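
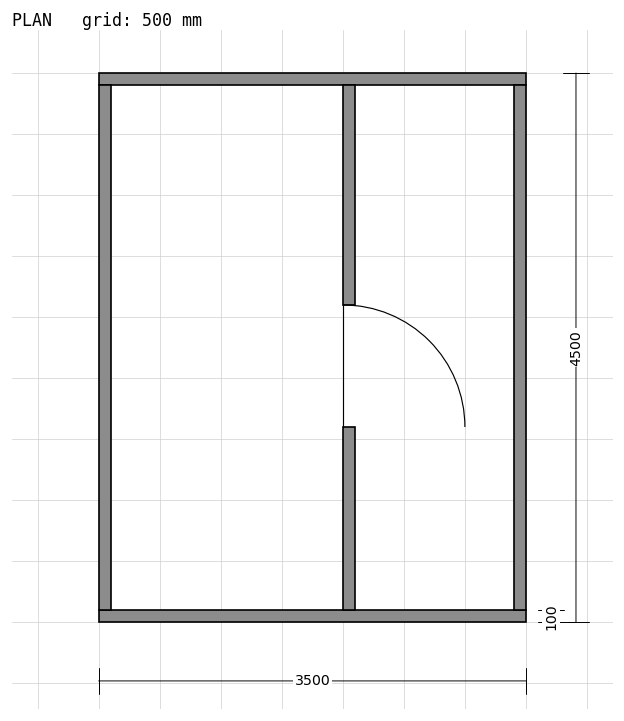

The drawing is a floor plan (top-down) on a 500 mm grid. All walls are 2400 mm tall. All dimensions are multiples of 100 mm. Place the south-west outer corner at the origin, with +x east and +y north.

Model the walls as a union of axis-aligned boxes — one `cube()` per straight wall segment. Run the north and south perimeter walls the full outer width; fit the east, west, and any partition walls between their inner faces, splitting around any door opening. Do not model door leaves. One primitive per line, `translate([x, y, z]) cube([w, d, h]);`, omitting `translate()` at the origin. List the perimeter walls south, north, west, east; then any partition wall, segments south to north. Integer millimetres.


cube([3500, 100, 2400]);
translate([0, 4400, 0]) cube([3500, 100, 2400]);
translate([0, 100, 0]) cube([100, 4300, 2400]);
translate([3400, 100, 0]) cube([100, 4300, 2400]);
translate([2000, 100, 0]) cube([100, 1500, 2400]);
translate([2000, 2600, 0]) cube([100, 1800, 2400]);


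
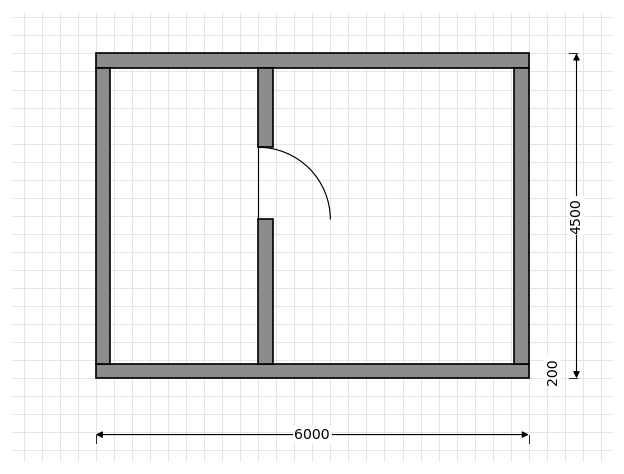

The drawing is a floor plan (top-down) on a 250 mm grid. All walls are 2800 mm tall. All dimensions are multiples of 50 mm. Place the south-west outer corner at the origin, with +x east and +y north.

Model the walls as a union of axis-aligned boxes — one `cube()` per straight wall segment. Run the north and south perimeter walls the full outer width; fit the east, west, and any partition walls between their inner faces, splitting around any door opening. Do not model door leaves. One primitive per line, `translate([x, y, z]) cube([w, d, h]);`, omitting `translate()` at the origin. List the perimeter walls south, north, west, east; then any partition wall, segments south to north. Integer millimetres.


cube([6000, 200, 2800]);
translate([0, 4300, 0]) cube([6000, 200, 2800]);
translate([0, 200, 0]) cube([200, 4100, 2800]);
translate([5800, 200, 0]) cube([200, 4100, 2800]);
translate([2250, 200, 0]) cube([200, 2000, 2800]);
translate([2250, 3200, 0]) cube([200, 1100, 2800]);


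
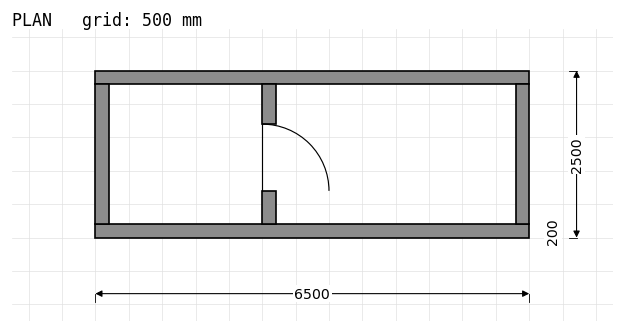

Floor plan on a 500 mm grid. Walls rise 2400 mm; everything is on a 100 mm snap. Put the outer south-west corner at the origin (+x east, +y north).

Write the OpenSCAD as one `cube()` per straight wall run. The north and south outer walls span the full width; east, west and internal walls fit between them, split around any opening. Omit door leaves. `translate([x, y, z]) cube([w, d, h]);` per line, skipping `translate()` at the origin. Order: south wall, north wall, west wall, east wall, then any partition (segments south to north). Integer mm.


cube([6500, 200, 2400]);
translate([0, 2300, 0]) cube([6500, 200, 2400]);
translate([0, 200, 0]) cube([200, 2100, 2400]);
translate([6300, 200, 0]) cube([200, 2100, 2400]);
translate([2500, 200, 0]) cube([200, 500, 2400]);
translate([2500, 1700, 0]) cube([200, 600, 2400]);


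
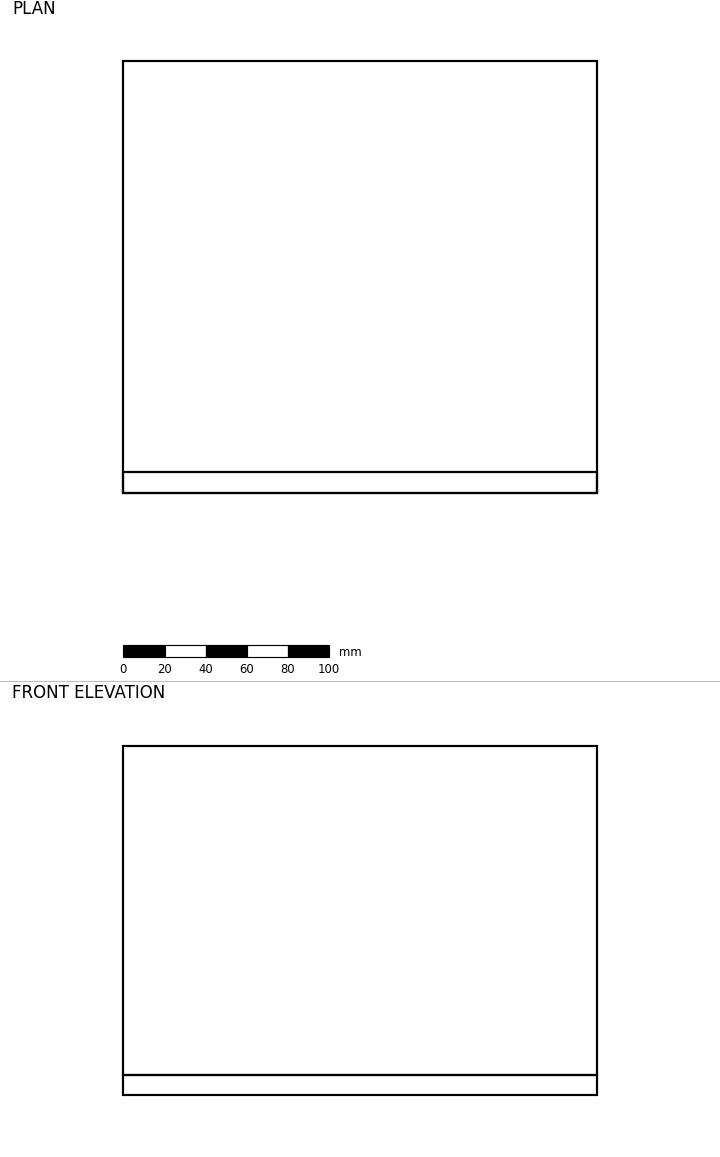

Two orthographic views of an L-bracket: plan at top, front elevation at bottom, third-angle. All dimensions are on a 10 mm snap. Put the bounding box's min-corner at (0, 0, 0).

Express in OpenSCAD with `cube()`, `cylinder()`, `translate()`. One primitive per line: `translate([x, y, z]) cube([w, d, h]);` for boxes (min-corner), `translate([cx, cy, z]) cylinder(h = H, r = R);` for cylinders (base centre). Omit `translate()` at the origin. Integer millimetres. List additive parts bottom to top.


cube([230, 210, 10]);
translate([0, 0, 10]) cube([230, 10, 160]);


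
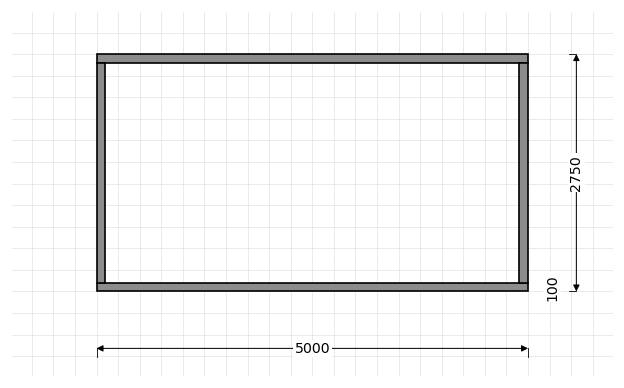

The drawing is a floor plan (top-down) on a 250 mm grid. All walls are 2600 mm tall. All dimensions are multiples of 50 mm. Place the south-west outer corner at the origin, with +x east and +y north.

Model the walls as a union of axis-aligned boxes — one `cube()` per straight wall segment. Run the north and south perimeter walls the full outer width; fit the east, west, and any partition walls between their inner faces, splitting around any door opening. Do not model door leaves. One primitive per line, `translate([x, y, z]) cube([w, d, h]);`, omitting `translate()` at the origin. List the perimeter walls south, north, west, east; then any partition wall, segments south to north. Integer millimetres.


cube([5000, 100, 2600]);
translate([0, 2650, 0]) cube([5000, 100, 2600]);
translate([0, 100, 0]) cube([100, 2550, 2600]);
translate([4900, 100, 0]) cube([100, 2550, 2600]);


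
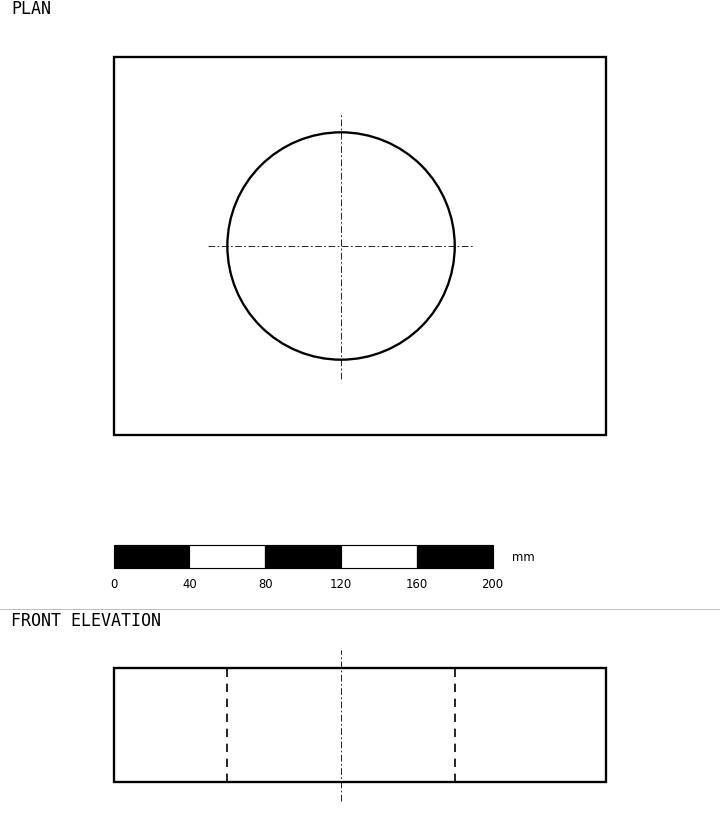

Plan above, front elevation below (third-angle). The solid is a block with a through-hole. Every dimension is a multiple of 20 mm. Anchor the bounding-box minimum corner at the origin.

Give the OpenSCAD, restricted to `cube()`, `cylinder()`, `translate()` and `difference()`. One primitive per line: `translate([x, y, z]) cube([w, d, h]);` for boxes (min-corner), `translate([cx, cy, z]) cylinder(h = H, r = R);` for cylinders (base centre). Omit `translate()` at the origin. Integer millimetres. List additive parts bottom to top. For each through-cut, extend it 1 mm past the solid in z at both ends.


difference() {
  cube([260, 200, 60]);
  translate([120, 100, -1]) cylinder(h = 62, r = 60);
}


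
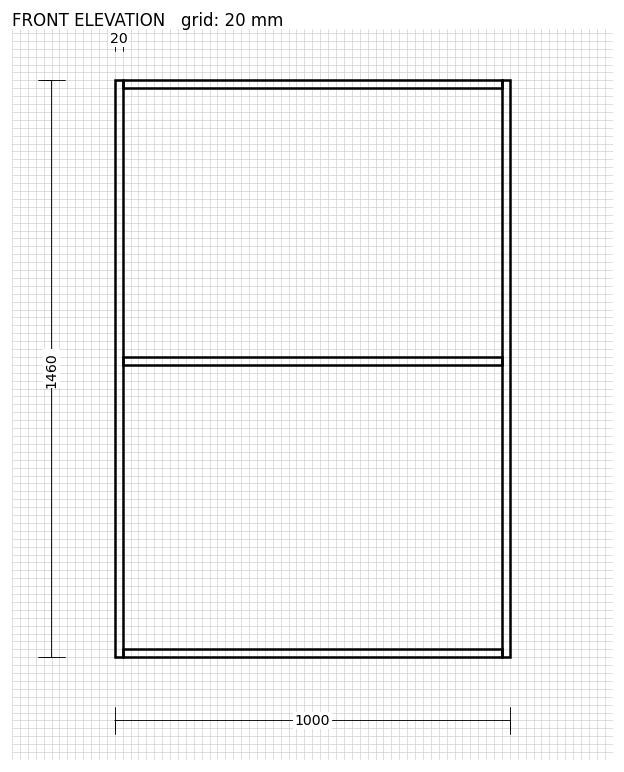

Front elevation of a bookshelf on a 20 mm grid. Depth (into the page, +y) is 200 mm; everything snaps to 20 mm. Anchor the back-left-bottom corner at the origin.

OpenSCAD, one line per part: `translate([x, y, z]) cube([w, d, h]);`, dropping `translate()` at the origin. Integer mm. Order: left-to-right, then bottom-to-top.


cube([20, 200, 1460]);
translate([20, 0, 0]) cube([960, 200, 20]);
translate([20, 0, 740]) cube([960, 200, 20]);
translate([20, 0, 1440]) cube([960, 200, 20]);
translate([980, 0, 0]) cube([20, 200, 1460]);


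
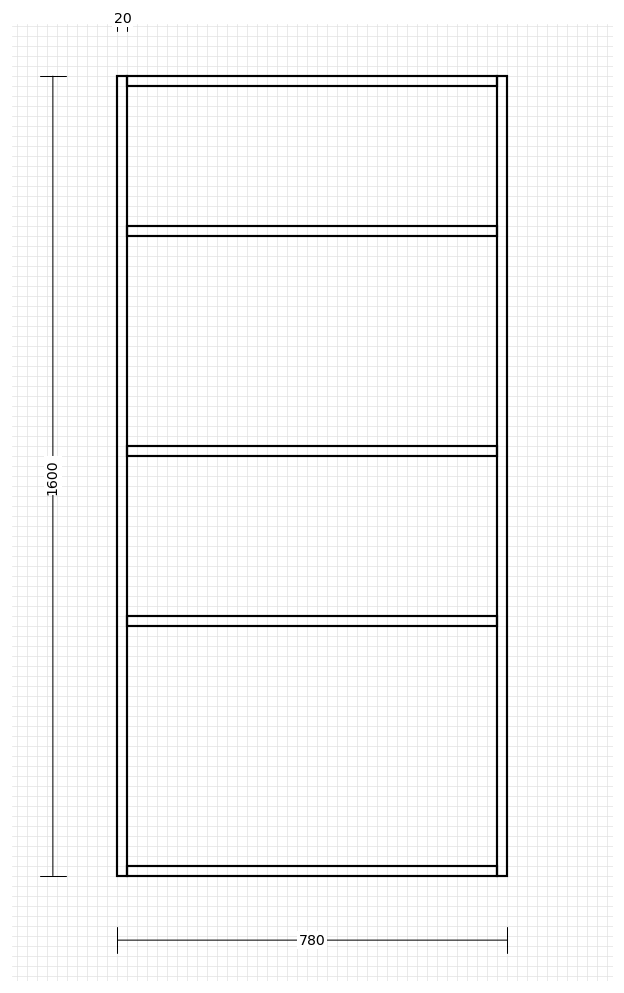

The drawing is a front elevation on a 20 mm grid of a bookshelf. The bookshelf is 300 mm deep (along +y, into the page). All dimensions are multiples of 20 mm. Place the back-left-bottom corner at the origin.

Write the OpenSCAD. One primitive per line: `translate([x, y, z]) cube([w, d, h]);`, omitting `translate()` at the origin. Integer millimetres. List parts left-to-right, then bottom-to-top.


cube([20, 300, 1600]);
translate([20, 0, 0]) cube([740, 300, 20]);
translate([20, 0, 500]) cube([740, 300, 20]);
translate([20, 0, 840]) cube([740, 300, 20]);
translate([20, 0, 1280]) cube([740, 300, 20]);
translate([20, 0, 1580]) cube([740, 300, 20]);
translate([760, 0, 0]) cube([20, 300, 1600]);


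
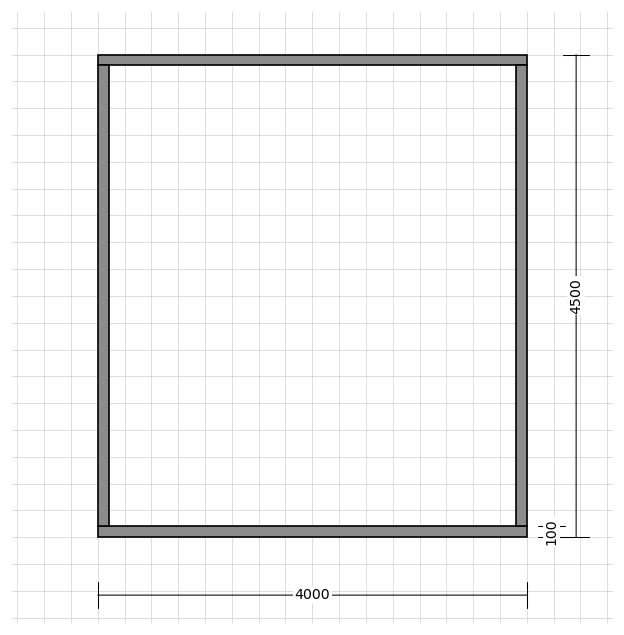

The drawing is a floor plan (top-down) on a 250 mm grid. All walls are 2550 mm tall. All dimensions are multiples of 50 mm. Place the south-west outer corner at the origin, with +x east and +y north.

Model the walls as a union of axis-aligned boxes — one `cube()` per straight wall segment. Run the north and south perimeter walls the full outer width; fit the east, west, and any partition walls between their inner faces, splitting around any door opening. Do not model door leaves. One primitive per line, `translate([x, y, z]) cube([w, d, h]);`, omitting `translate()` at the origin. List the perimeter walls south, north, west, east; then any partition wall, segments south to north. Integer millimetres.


cube([4000, 100, 2550]);
translate([0, 4400, 0]) cube([4000, 100, 2550]);
translate([0, 100, 0]) cube([100, 4300, 2550]);
translate([3900, 100, 0]) cube([100, 4300, 2550]);


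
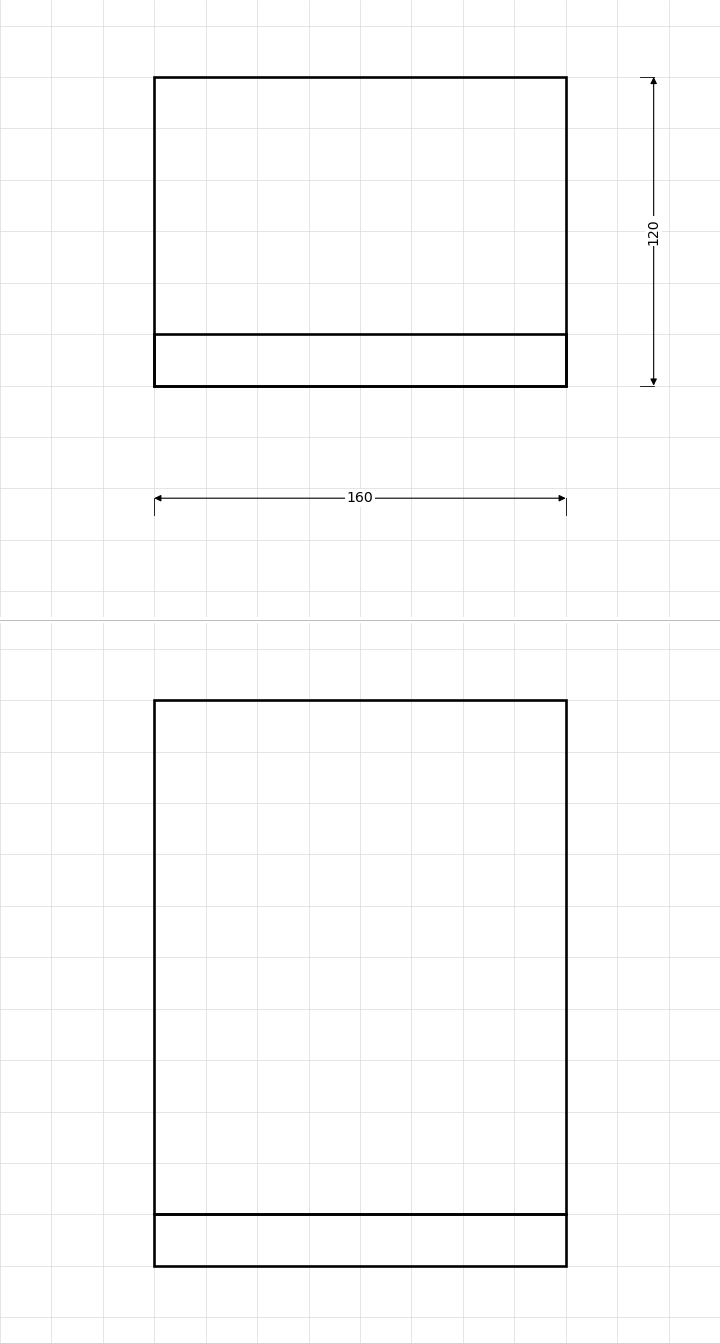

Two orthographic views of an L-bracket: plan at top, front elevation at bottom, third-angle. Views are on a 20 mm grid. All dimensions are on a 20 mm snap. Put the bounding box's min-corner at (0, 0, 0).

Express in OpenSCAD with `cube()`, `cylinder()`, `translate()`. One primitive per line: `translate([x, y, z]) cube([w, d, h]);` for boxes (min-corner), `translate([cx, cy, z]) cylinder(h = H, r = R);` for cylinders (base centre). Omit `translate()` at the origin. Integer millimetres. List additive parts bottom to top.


cube([160, 120, 20]);
translate([0, 0, 20]) cube([160, 20, 200]);


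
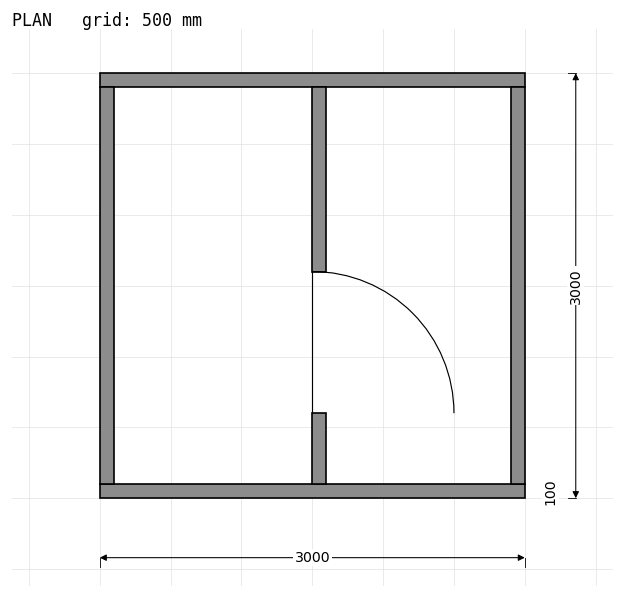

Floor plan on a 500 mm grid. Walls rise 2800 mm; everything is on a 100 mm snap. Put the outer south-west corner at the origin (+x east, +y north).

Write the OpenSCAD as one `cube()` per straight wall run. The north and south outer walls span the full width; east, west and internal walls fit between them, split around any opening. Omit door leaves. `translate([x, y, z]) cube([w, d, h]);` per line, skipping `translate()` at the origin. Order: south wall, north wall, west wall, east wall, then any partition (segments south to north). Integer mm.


cube([3000, 100, 2800]);
translate([0, 2900, 0]) cube([3000, 100, 2800]);
translate([0, 100, 0]) cube([100, 2800, 2800]);
translate([2900, 100, 0]) cube([100, 2800, 2800]);
translate([1500, 100, 0]) cube([100, 500, 2800]);
translate([1500, 1600, 0]) cube([100, 1300, 2800]);


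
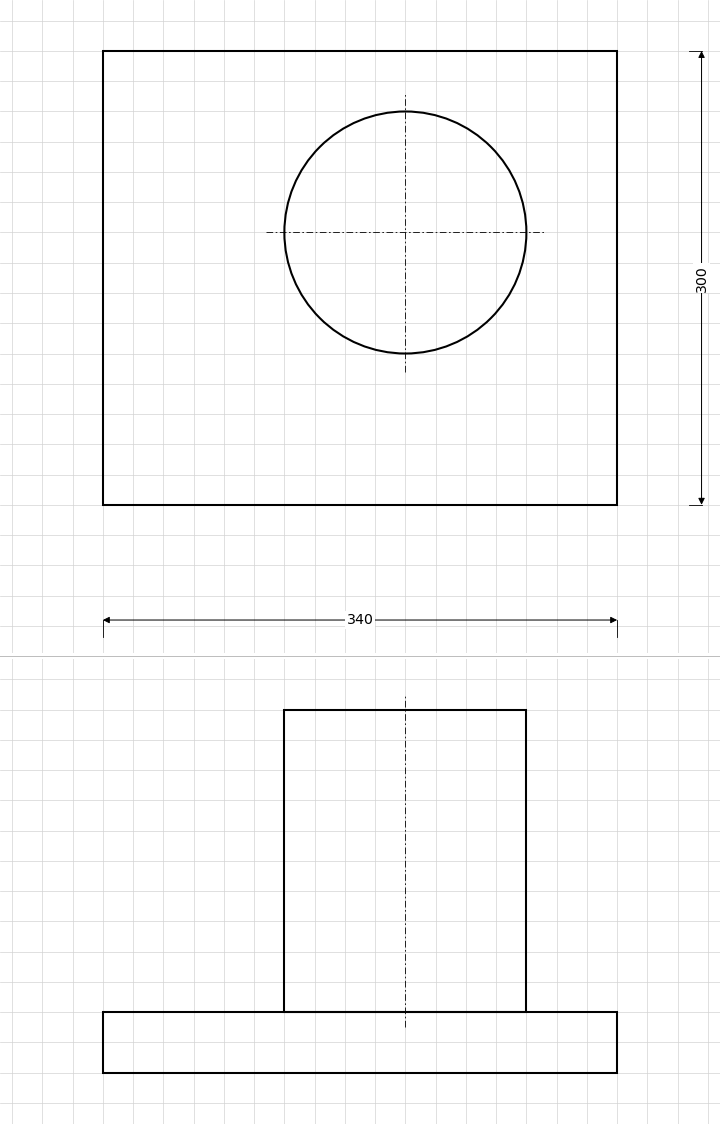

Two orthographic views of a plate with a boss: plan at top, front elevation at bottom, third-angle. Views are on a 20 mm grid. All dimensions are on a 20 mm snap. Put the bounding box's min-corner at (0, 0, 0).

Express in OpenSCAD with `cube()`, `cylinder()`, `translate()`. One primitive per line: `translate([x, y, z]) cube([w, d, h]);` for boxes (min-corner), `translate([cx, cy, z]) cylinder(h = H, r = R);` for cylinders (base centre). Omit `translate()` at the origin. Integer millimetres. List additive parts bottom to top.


cube([340, 300, 40]);
translate([200, 180, 40]) cylinder(h = 200, r = 80);


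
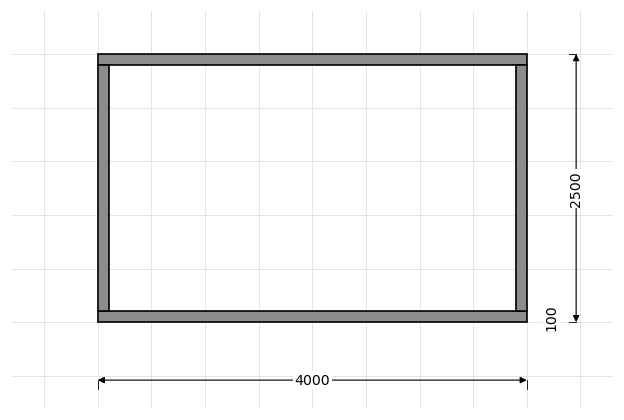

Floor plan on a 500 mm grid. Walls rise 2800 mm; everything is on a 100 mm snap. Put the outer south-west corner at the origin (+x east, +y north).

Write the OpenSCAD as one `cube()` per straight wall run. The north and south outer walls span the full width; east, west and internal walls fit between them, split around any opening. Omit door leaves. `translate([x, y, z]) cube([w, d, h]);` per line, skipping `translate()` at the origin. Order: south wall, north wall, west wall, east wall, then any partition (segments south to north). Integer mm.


cube([4000, 100, 2800]);
translate([0, 2400, 0]) cube([4000, 100, 2800]);
translate([0, 100, 0]) cube([100, 2300, 2800]);
translate([3900, 100, 0]) cube([100, 2300, 2800]);


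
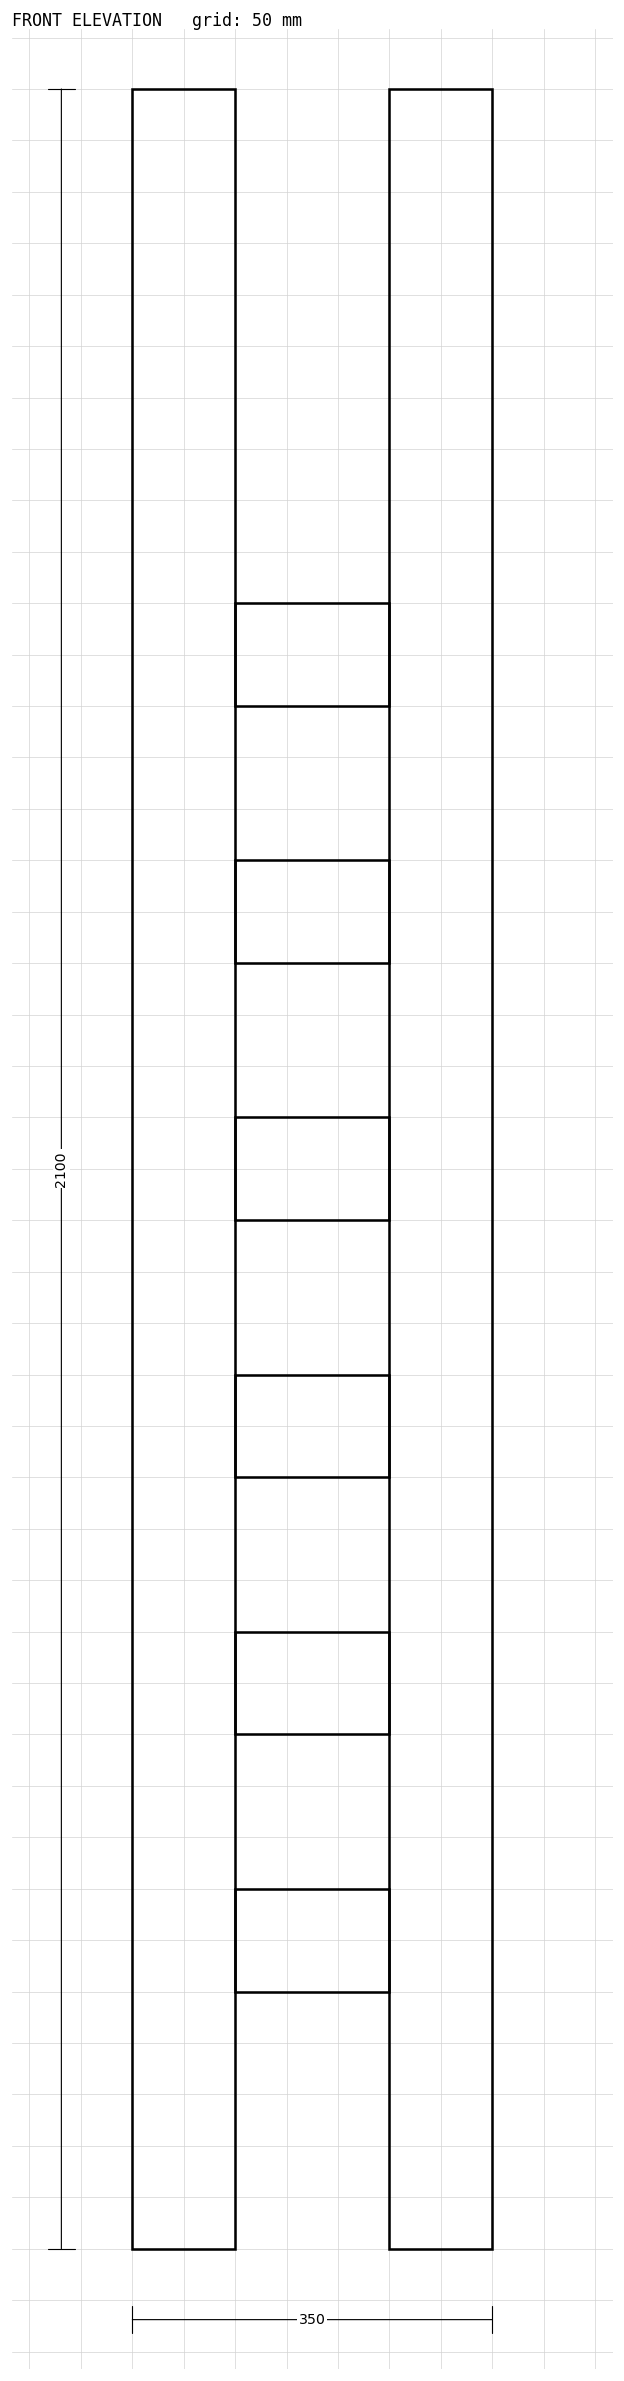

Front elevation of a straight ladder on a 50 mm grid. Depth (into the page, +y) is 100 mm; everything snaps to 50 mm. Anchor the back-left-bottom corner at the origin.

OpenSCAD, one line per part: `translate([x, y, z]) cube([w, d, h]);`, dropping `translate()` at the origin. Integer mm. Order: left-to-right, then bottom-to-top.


cube([100, 100, 2100]);
translate([100, 0, 250]) cube([150, 100, 100]);
translate([100, 0, 500]) cube([150, 100, 100]);
translate([100, 0, 750]) cube([150, 100, 100]);
translate([100, 0, 1000]) cube([150, 100, 100]);
translate([100, 0, 1250]) cube([150, 100, 100]);
translate([100, 0, 1500]) cube([150, 100, 100]);
translate([250, 0, 0]) cube([100, 100, 2100]);


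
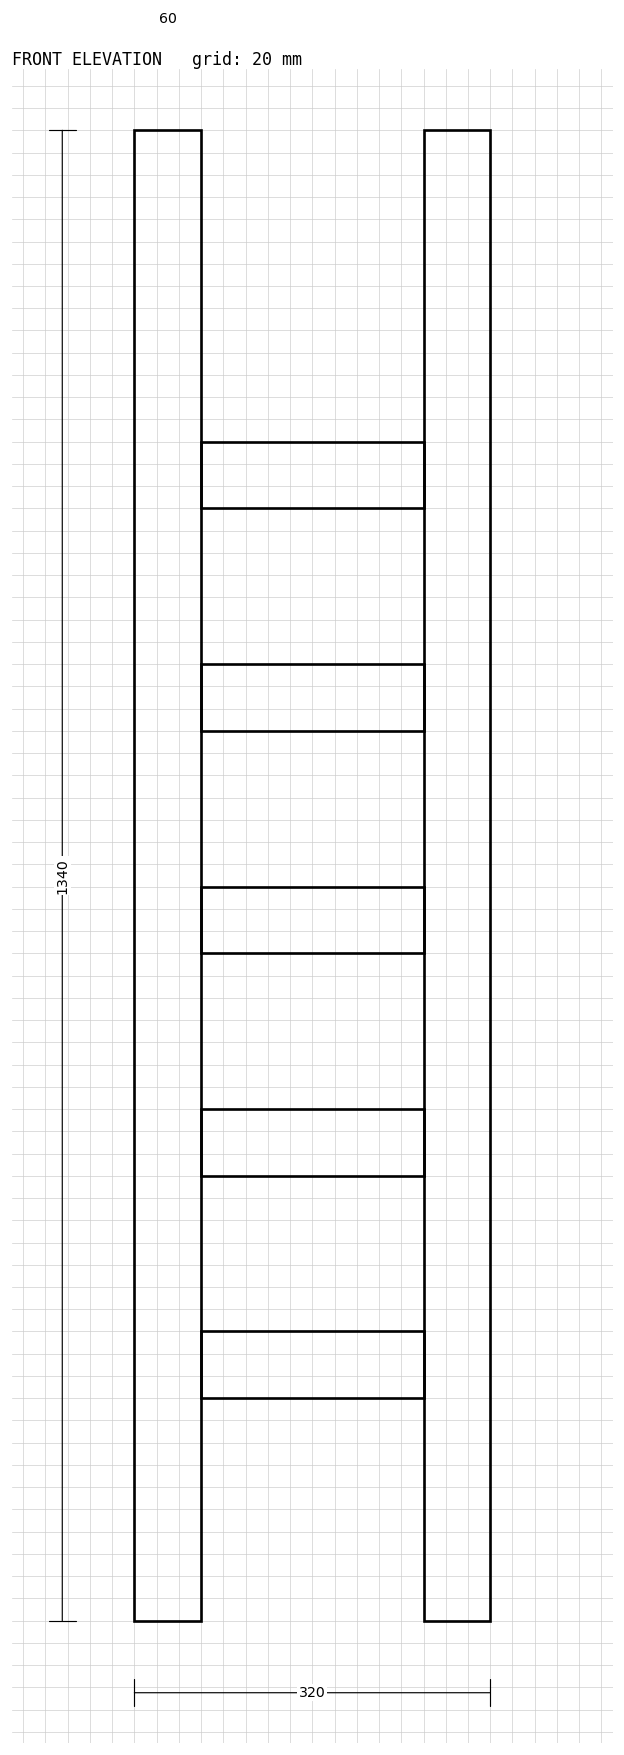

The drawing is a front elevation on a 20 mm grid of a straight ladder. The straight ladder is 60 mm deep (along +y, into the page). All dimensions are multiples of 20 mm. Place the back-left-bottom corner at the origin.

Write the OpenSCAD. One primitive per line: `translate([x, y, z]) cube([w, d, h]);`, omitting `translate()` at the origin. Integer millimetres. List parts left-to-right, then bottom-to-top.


cube([60, 60, 1340]);
translate([60, 0, 200]) cube([200, 60, 60]);
translate([60, 0, 400]) cube([200, 60, 60]);
translate([60, 0, 600]) cube([200, 60, 60]);
translate([60, 0, 800]) cube([200, 60, 60]);
translate([60, 0, 1000]) cube([200, 60, 60]);
translate([260, 0, 0]) cube([60, 60, 1340]);


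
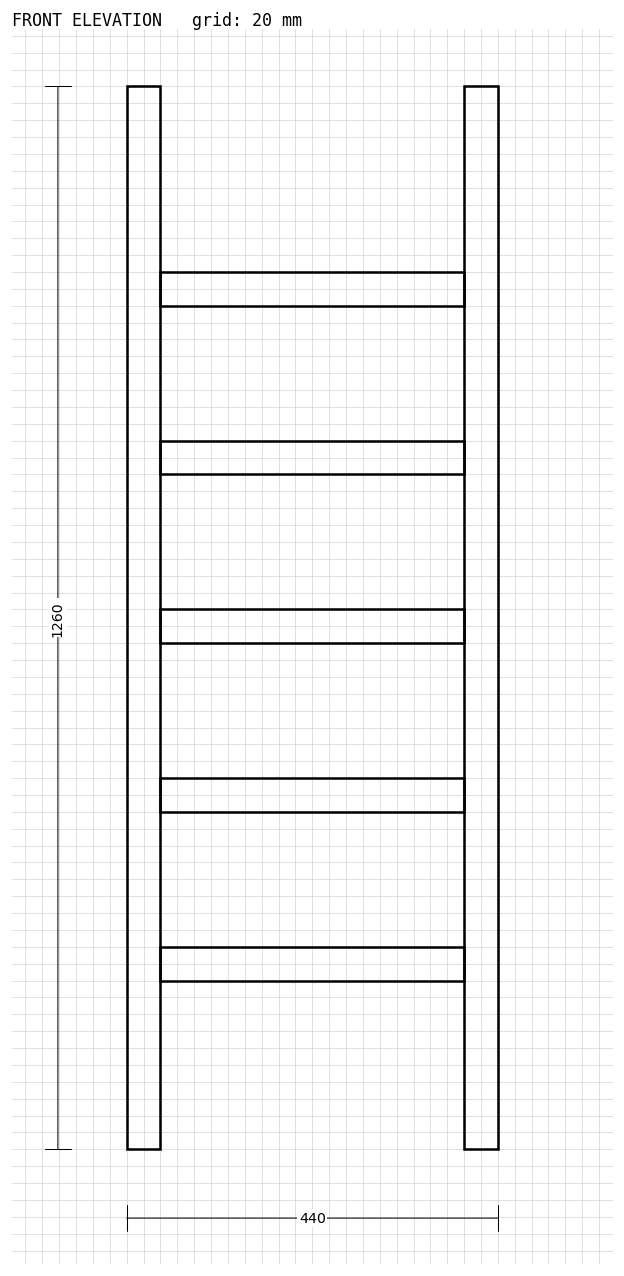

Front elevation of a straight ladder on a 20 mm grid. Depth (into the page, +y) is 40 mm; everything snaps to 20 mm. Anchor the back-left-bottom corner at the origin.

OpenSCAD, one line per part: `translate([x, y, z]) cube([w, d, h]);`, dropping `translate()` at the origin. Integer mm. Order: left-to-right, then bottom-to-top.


cube([40, 40, 1260]);
translate([40, 0, 200]) cube([360, 40, 40]);
translate([40, 0, 400]) cube([360, 40, 40]);
translate([40, 0, 600]) cube([360, 40, 40]);
translate([40, 0, 800]) cube([360, 40, 40]);
translate([40, 0, 1000]) cube([360, 40, 40]);
translate([400, 0, 0]) cube([40, 40, 1260]);


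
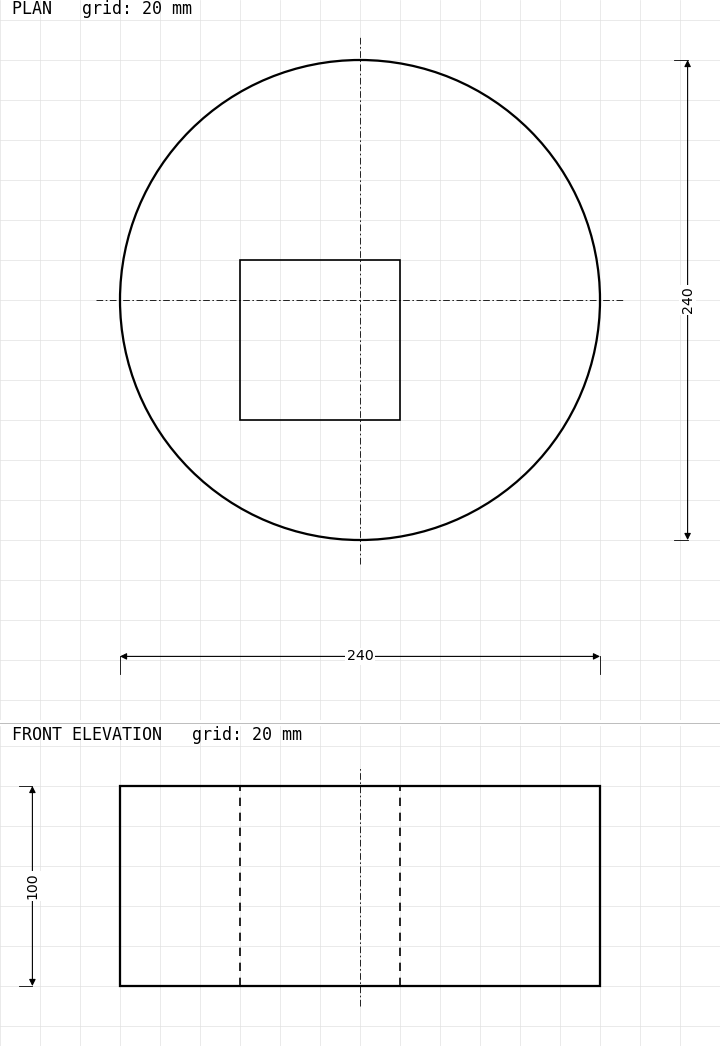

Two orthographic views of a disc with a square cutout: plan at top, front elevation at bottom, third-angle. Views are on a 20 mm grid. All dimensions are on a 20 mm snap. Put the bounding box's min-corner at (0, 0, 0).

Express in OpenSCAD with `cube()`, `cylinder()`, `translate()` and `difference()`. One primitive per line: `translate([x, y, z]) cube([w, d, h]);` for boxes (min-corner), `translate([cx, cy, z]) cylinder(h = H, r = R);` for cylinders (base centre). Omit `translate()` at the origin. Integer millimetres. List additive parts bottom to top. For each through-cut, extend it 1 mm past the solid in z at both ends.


difference() {
  translate([120, 120, 0]) cylinder(h = 100, r = 120);
  translate([60, 60, -1]) cube([80, 80, 102]);
}


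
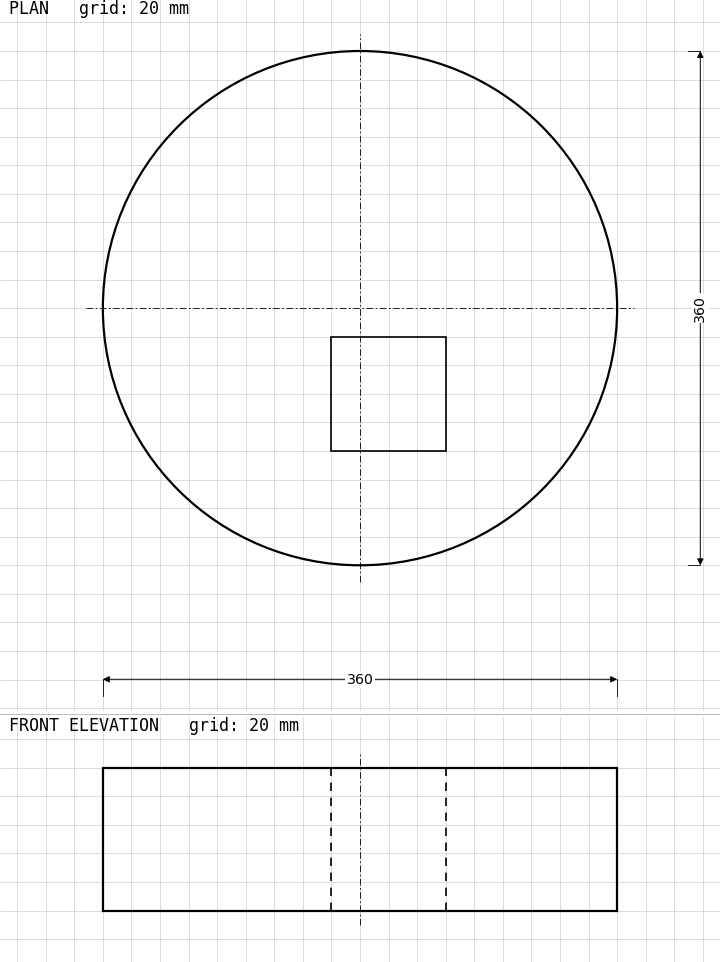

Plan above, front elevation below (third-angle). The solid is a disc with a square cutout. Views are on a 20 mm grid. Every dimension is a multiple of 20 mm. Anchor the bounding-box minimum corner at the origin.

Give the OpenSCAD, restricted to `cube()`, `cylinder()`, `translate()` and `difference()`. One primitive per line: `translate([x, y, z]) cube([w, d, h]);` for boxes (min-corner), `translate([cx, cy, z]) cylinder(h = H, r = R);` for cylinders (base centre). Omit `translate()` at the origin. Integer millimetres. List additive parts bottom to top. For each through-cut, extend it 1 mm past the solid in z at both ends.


difference() {
  translate([180, 180, 0]) cylinder(h = 100, r = 180);
  translate([160, 80, -1]) cube([80, 80, 102]);
}


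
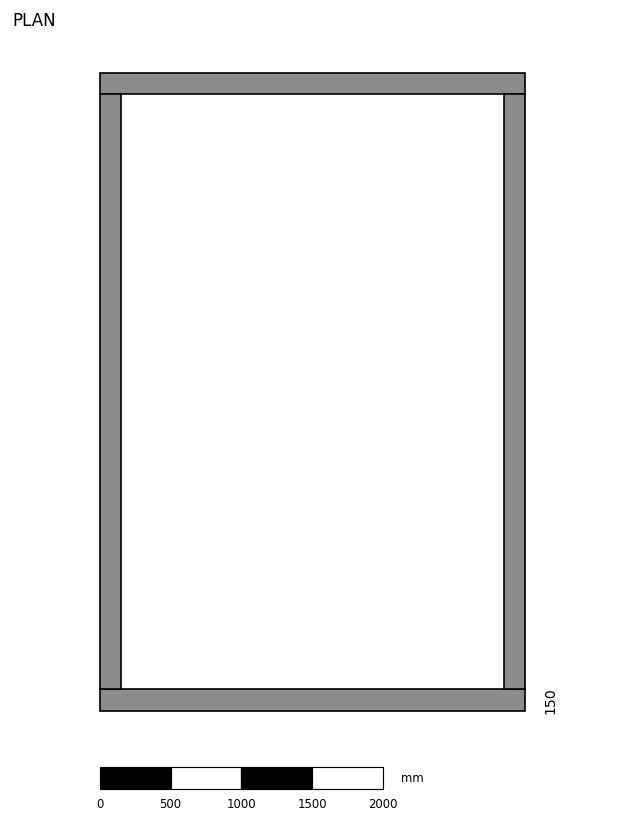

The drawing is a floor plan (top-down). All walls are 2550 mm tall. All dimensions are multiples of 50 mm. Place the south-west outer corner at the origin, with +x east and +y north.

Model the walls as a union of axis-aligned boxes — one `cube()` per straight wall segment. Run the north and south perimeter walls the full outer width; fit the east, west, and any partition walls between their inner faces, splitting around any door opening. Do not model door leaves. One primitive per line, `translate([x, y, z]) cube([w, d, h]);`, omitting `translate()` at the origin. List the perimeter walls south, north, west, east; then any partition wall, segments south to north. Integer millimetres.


cube([3000, 150, 2550]);
translate([0, 4350, 0]) cube([3000, 150, 2550]);
translate([0, 150, 0]) cube([150, 4200, 2550]);
translate([2850, 150, 0]) cube([150, 4200, 2550]);


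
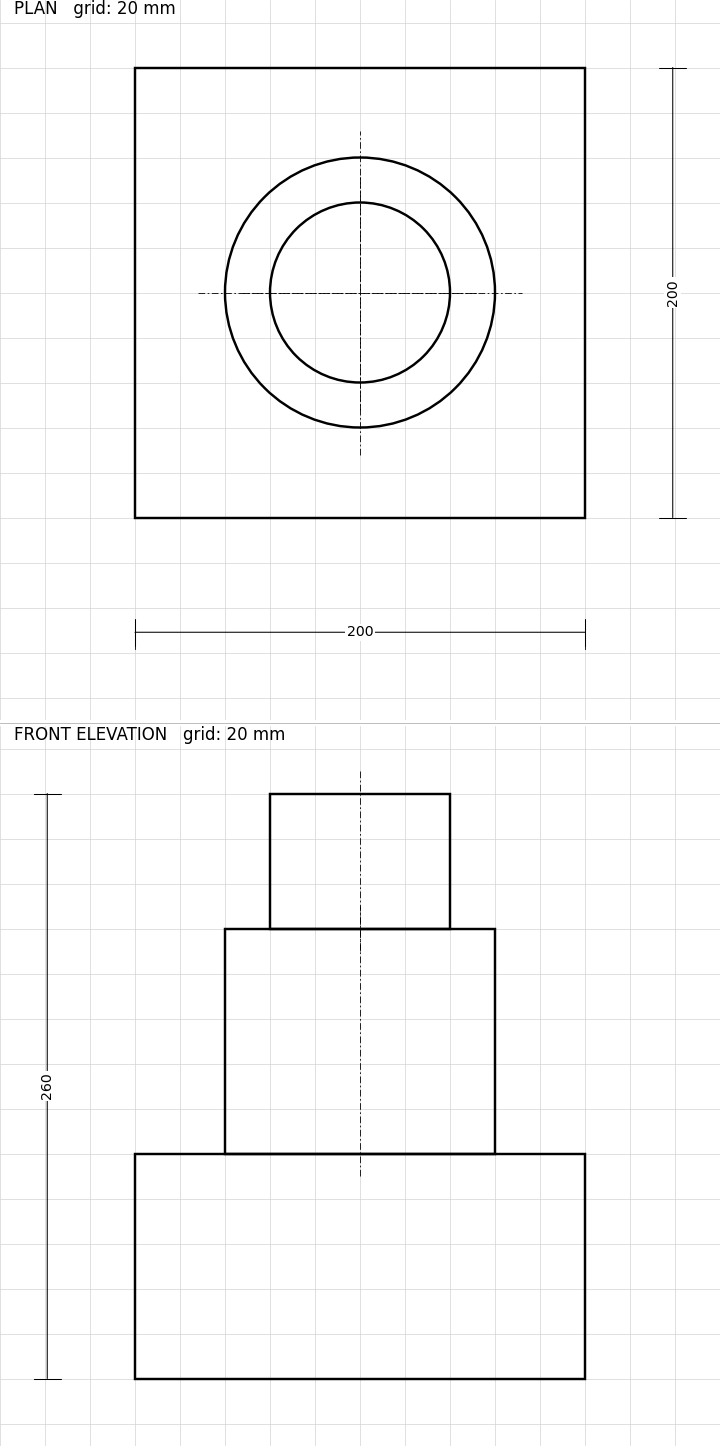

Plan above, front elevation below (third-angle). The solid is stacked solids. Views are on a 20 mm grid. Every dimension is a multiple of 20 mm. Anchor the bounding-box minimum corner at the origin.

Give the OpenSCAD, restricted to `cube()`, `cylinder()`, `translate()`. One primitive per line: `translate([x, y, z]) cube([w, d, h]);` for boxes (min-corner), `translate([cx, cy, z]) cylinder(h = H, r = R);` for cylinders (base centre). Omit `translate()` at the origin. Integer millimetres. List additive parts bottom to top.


cube([200, 200, 100]);
translate([100, 100, 100]) cylinder(h = 100, r = 60);
translate([100, 100, 200]) cylinder(h = 60, r = 40);


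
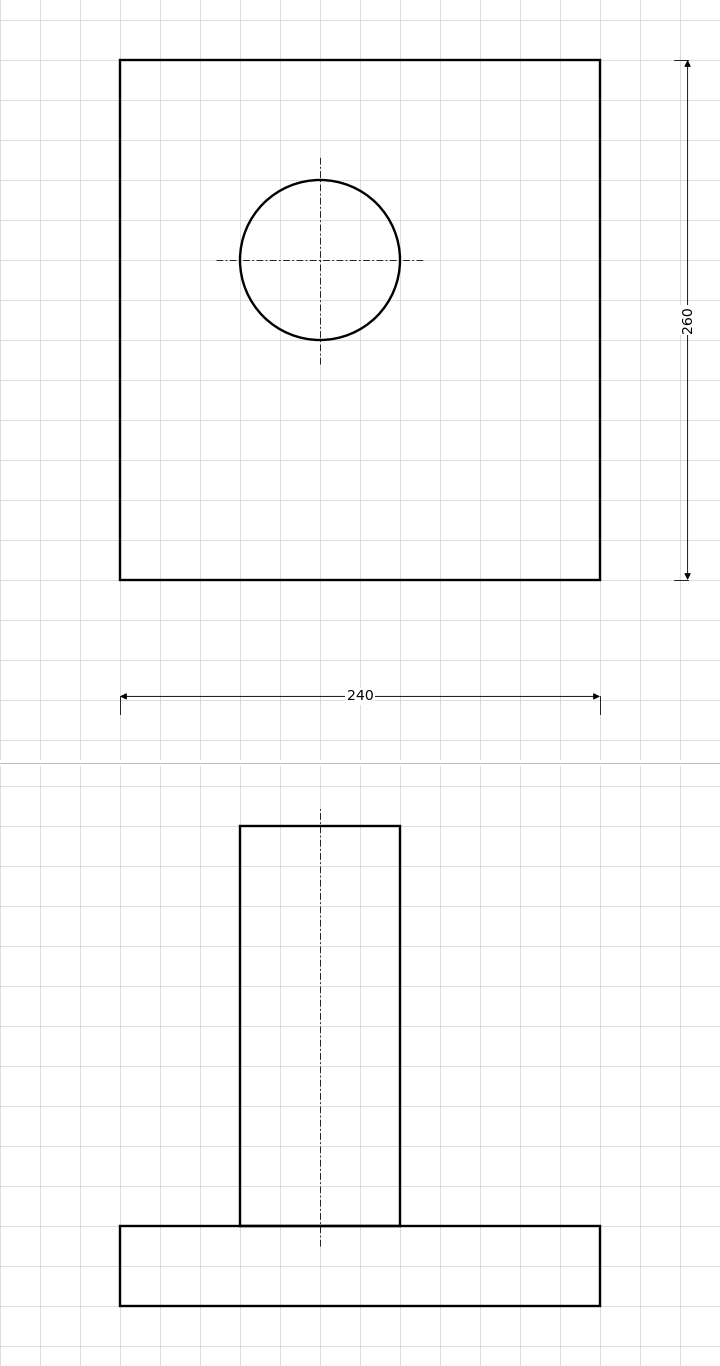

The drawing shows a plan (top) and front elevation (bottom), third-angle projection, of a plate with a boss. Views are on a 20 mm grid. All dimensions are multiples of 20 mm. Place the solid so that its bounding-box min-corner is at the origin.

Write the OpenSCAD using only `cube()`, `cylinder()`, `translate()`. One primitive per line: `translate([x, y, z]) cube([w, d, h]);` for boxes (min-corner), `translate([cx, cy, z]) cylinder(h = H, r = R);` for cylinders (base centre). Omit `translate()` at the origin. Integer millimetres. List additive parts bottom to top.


cube([240, 260, 40]);
translate([100, 160, 40]) cylinder(h = 200, r = 40);


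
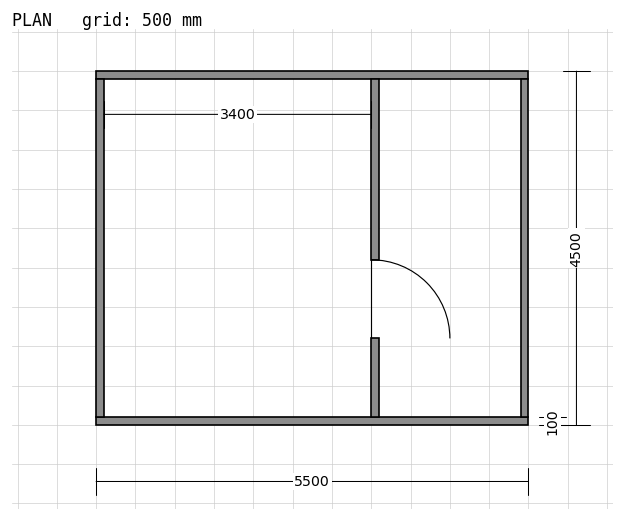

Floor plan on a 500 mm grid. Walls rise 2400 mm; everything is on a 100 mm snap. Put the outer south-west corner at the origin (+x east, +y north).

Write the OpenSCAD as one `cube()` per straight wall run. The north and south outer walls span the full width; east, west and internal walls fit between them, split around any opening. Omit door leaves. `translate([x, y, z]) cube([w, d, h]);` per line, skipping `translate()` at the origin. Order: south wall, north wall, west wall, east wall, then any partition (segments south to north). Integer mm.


cube([5500, 100, 2400]);
translate([0, 4400, 0]) cube([5500, 100, 2400]);
translate([0, 100, 0]) cube([100, 4300, 2400]);
translate([5400, 100, 0]) cube([100, 4300, 2400]);
translate([3500, 100, 0]) cube([100, 1000, 2400]);
translate([3500, 2100, 0]) cube([100, 2300, 2400]);


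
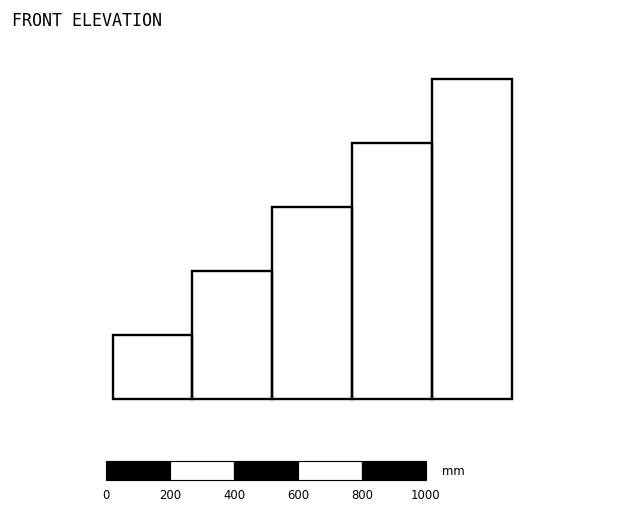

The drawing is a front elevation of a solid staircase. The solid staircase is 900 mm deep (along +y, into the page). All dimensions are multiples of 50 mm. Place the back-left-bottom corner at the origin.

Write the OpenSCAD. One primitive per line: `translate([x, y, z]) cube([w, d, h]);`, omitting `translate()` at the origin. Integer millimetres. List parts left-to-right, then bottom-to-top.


cube([250, 900, 200]);
translate([250, 0, 0]) cube([250, 900, 400]);
translate([500, 0, 0]) cube([250, 900, 600]);
translate([750, 0, 0]) cube([250, 900, 800]);
translate([1000, 0, 0]) cube([250, 900, 1000]);


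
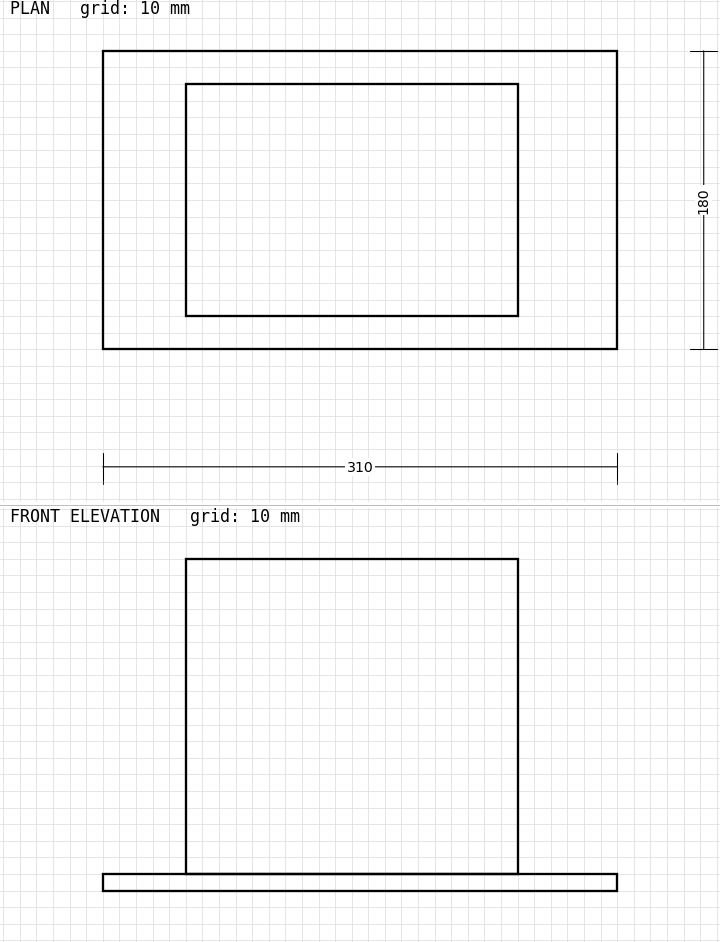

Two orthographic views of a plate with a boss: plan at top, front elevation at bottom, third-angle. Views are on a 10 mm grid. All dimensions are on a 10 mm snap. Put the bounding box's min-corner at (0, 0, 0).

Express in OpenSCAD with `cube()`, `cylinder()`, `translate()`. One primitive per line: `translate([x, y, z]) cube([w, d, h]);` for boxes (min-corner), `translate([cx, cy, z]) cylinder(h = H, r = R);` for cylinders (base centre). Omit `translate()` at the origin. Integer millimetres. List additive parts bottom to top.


cube([310, 180, 10]);
translate([50, 20, 10]) cube([200, 140, 190]);


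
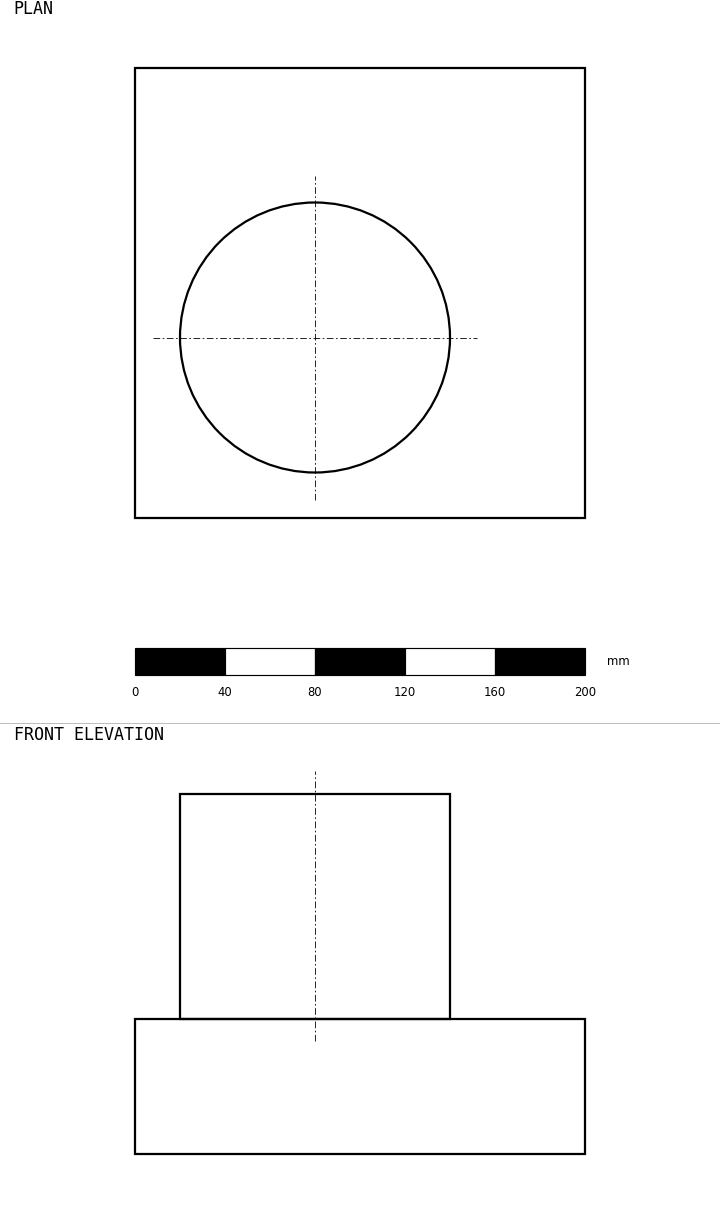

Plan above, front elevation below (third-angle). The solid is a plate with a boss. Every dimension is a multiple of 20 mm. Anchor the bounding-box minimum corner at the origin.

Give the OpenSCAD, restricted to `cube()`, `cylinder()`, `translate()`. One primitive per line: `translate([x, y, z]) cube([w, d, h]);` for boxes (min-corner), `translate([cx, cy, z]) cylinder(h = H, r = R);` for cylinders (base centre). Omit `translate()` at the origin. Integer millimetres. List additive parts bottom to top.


cube([200, 200, 60]);
translate([80, 80, 60]) cylinder(h = 100, r = 60);


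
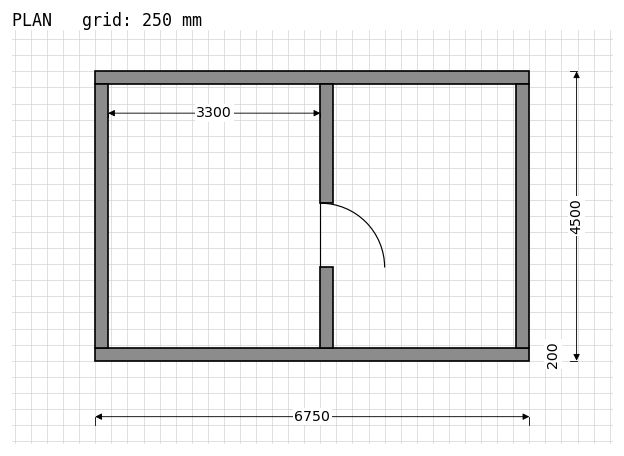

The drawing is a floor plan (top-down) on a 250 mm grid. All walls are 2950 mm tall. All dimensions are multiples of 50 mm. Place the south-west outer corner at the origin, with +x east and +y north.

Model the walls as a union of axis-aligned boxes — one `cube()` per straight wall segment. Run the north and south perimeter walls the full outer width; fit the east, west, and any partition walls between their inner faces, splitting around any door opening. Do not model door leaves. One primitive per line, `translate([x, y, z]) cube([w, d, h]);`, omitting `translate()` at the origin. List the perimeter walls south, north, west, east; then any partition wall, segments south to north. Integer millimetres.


cube([6750, 200, 2950]);
translate([0, 4300, 0]) cube([6750, 200, 2950]);
translate([0, 200, 0]) cube([200, 4100, 2950]);
translate([6550, 200, 0]) cube([200, 4100, 2950]);
translate([3500, 200, 0]) cube([200, 1250, 2950]);
translate([3500, 2450, 0]) cube([200, 1850, 2950]);


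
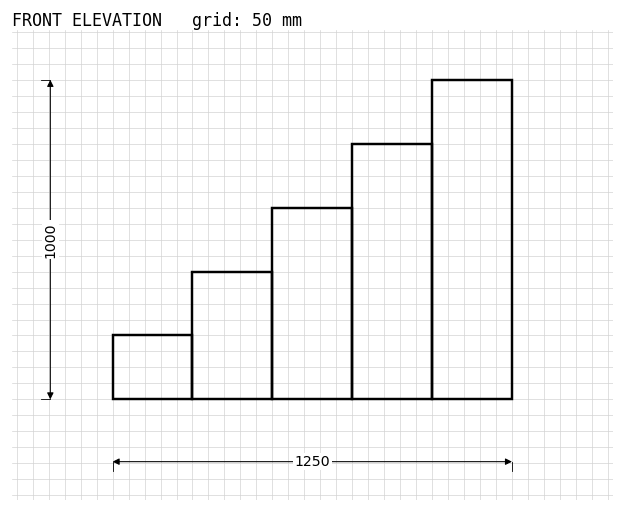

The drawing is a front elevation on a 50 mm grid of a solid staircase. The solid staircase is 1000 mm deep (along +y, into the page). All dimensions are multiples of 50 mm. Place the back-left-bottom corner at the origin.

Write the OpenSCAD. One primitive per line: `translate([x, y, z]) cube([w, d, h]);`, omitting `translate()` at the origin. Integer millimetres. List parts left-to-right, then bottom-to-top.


cube([250, 1000, 200]);
translate([250, 0, 0]) cube([250, 1000, 400]);
translate([500, 0, 0]) cube([250, 1000, 600]);
translate([750, 0, 0]) cube([250, 1000, 800]);
translate([1000, 0, 0]) cube([250, 1000, 1000]);


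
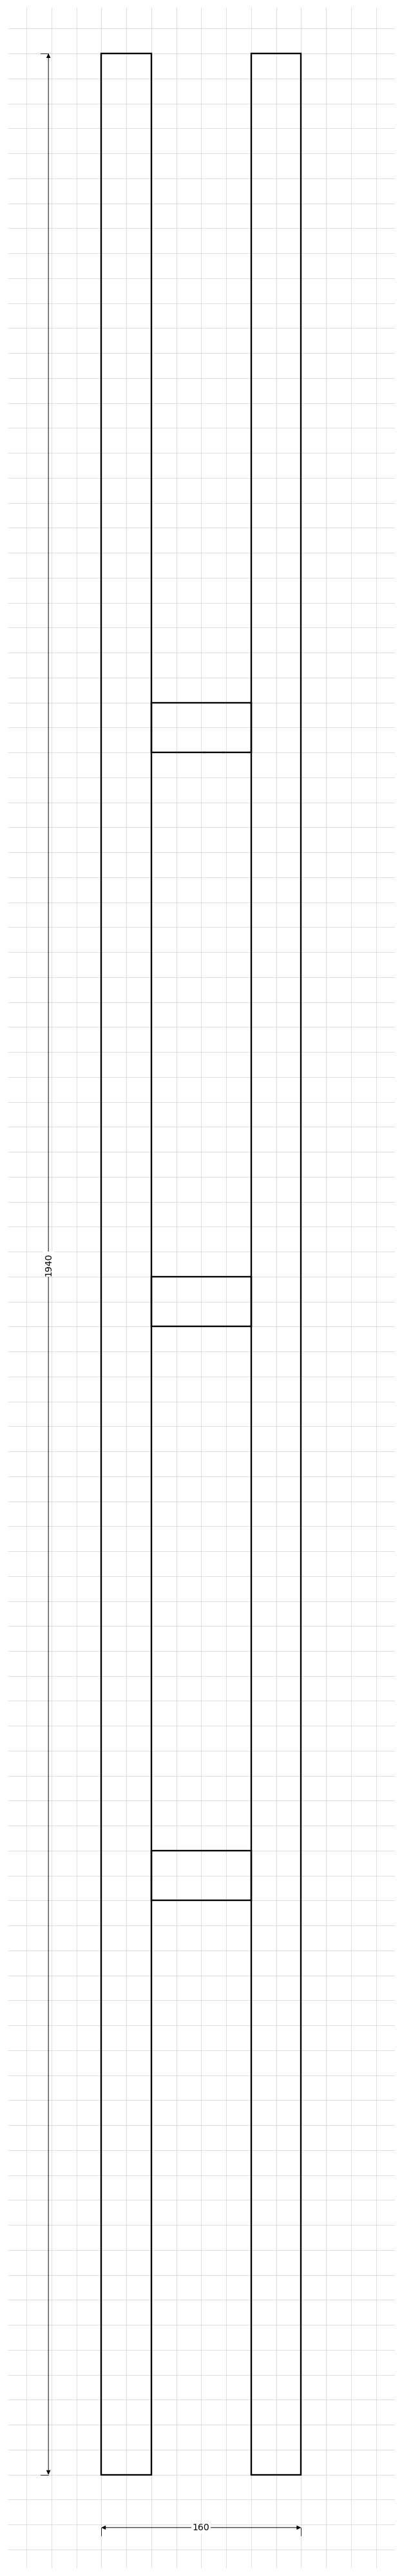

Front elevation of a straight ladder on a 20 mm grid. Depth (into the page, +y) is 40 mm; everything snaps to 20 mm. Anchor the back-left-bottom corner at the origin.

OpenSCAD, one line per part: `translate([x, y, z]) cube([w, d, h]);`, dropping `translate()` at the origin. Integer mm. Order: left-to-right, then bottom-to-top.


cube([40, 40, 1940]);
translate([40, 0, 460]) cube([80, 40, 40]);
translate([40, 0, 920]) cube([80, 40, 40]);
translate([40, 0, 1380]) cube([80, 40, 40]);
translate([120, 0, 0]) cube([40, 40, 1940]);


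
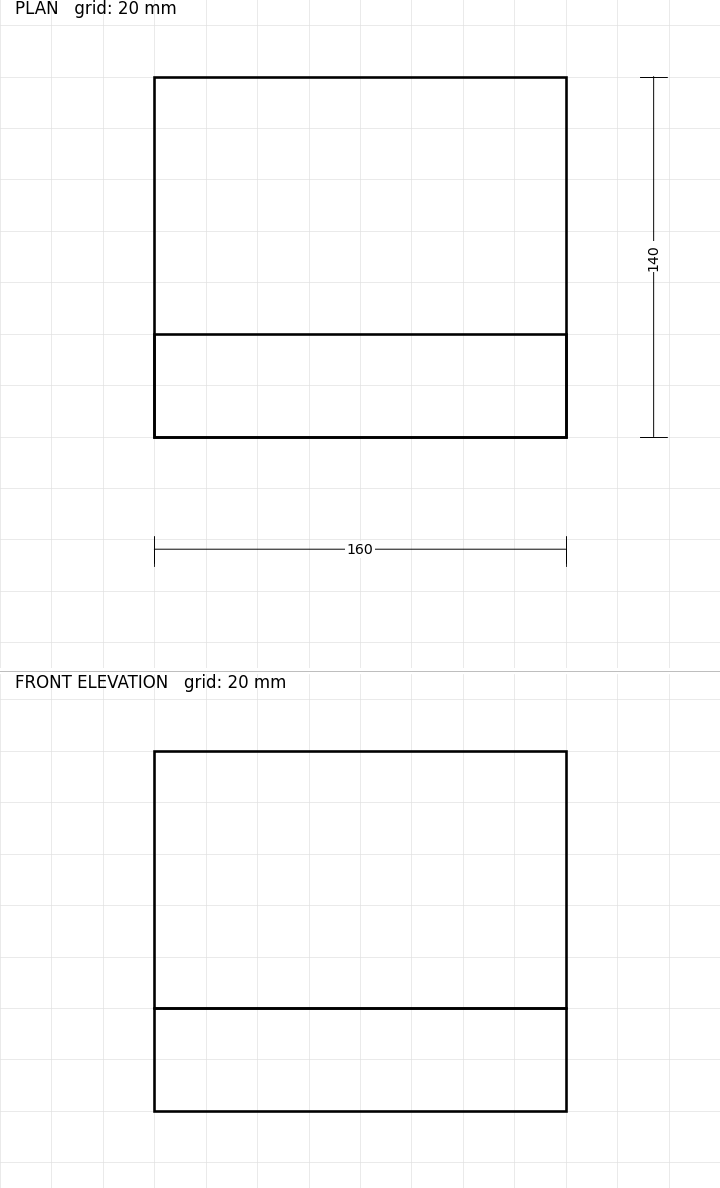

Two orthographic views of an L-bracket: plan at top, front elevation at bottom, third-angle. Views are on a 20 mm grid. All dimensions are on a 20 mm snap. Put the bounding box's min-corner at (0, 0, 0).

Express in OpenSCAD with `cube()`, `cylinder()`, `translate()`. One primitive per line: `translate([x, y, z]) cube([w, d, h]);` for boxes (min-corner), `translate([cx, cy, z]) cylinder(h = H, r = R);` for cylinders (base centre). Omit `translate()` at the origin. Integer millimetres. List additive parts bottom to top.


cube([160, 140, 40]);
translate([0, 0, 40]) cube([160, 40, 100]);


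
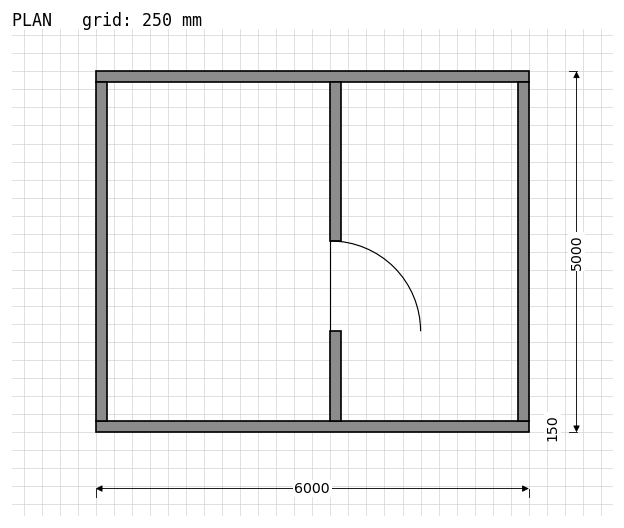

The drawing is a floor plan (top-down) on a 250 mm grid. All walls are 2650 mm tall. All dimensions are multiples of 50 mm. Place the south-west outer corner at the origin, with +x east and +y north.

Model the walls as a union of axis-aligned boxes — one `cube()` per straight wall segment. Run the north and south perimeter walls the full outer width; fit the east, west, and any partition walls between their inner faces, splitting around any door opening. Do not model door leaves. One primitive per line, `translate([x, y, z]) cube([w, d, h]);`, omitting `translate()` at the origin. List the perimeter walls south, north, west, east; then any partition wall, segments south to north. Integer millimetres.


cube([6000, 150, 2650]);
translate([0, 4850, 0]) cube([6000, 150, 2650]);
translate([0, 150, 0]) cube([150, 4700, 2650]);
translate([5850, 150, 0]) cube([150, 4700, 2650]);
translate([3250, 150, 0]) cube([150, 1250, 2650]);
translate([3250, 2650, 0]) cube([150, 2200, 2650]);


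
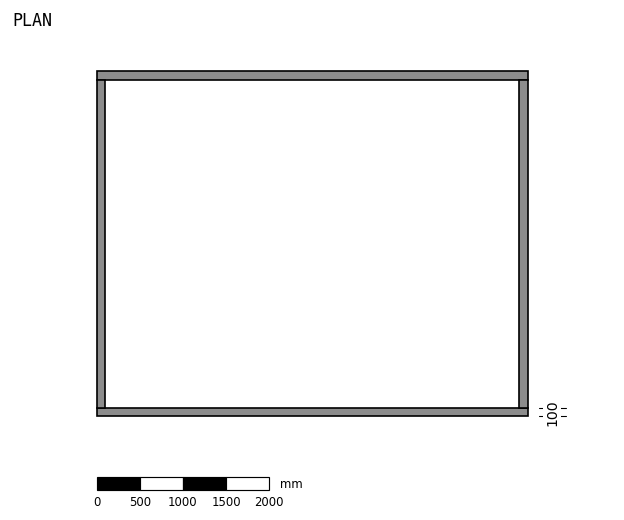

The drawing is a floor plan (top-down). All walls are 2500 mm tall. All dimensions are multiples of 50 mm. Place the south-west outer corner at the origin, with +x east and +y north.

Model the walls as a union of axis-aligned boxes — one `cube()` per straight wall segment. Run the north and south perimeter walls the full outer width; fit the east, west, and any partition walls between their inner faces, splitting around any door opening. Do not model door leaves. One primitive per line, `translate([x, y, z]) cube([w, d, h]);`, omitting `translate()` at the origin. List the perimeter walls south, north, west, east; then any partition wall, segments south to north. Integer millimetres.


cube([5000, 100, 2500]);
translate([0, 3900, 0]) cube([5000, 100, 2500]);
translate([0, 100, 0]) cube([100, 3800, 2500]);
translate([4900, 100, 0]) cube([100, 3800, 2500]);


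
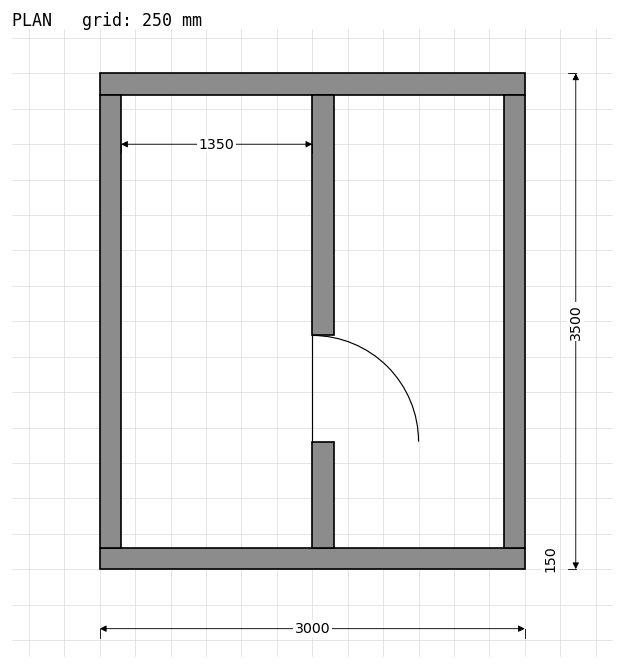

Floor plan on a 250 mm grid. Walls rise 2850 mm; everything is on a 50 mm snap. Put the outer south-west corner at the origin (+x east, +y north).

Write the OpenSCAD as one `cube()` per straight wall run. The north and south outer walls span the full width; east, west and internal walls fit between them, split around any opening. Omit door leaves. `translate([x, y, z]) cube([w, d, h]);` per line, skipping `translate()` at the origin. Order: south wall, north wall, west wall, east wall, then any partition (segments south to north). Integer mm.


cube([3000, 150, 2850]);
translate([0, 3350, 0]) cube([3000, 150, 2850]);
translate([0, 150, 0]) cube([150, 3200, 2850]);
translate([2850, 150, 0]) cube([150, 3200, 2850]);
translate([1500, 150, 0]) cube([150, 750, 2850]);
translate([1500, 1650, 0]) cube([150, 1700, 2850]);


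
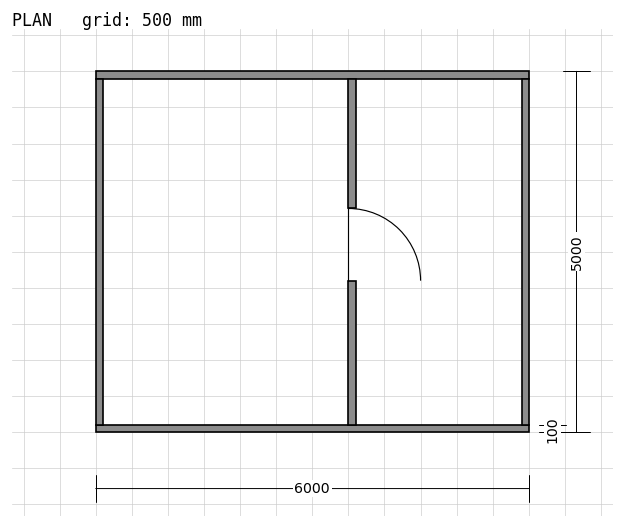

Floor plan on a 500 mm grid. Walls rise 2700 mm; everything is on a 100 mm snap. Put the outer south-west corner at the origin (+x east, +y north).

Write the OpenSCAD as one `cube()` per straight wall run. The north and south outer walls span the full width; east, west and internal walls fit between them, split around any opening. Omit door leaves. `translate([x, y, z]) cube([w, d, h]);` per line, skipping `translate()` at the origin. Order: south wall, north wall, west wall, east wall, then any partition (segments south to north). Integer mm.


cube([6000, 100, 2700]);
translate([0, 4900, 0]) cube([6000, 100, 2700]);
translate([0, 100, 0]) cube([100, 4800, 2700]);
translate([5900, 100, 0]) cube([100, 4800, 2700]);
translate([3500, 100, 0]) cube([100, 2000, 2700]);
translate([3500, 3100, 0]) cube([100, 1800, 2700]);


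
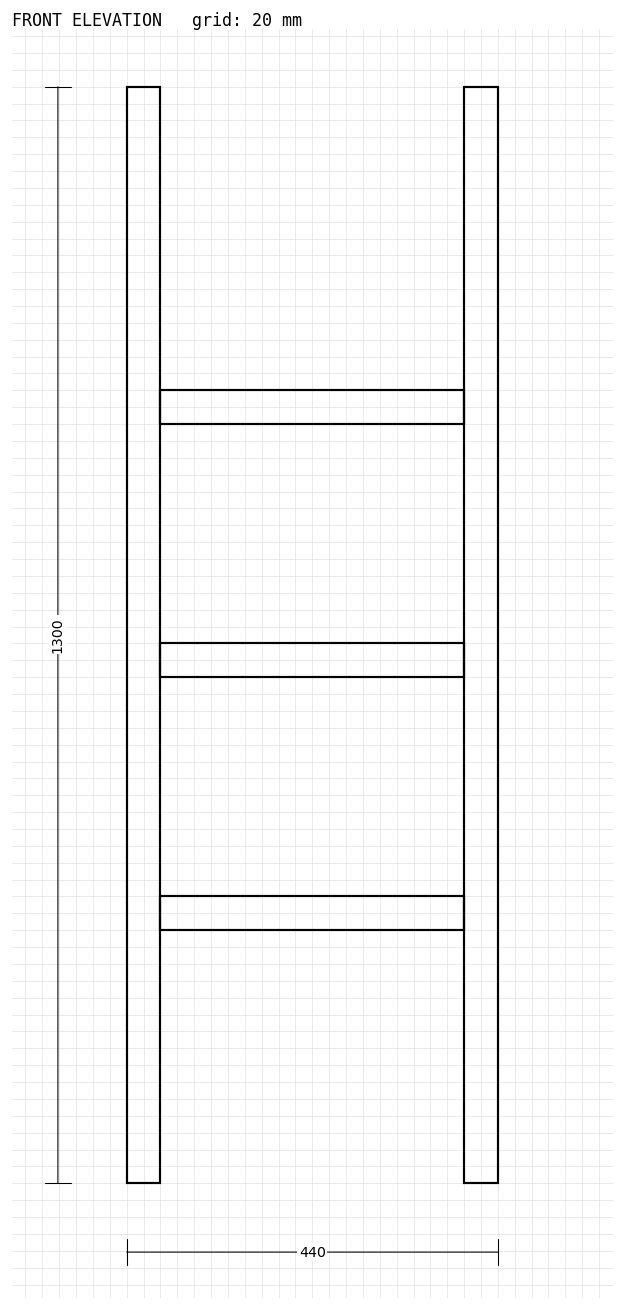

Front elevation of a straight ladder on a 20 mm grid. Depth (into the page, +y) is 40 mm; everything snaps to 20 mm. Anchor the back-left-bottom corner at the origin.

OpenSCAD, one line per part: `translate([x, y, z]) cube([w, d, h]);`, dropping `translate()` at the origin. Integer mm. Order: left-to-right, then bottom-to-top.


cube([40, 40, 1300]);
translate([40, 0, 300]) cube([360, 40, 40]);
translate([40, 0, 600]) cube([360, 40, 40]);
translate([40, 0, 900]) cube([360, 40, 40]);
translate([400, 0, 0]) cube([40, 40, 1300]);


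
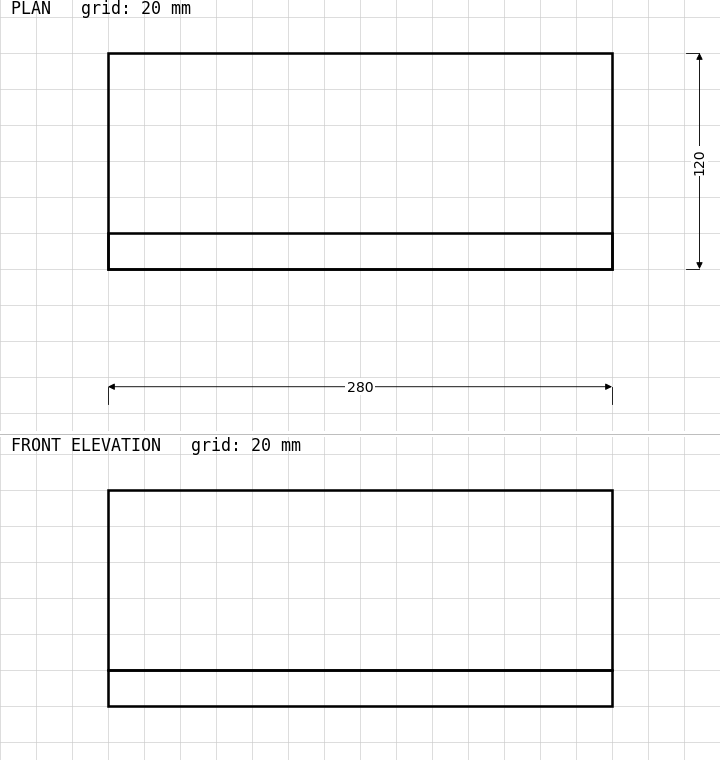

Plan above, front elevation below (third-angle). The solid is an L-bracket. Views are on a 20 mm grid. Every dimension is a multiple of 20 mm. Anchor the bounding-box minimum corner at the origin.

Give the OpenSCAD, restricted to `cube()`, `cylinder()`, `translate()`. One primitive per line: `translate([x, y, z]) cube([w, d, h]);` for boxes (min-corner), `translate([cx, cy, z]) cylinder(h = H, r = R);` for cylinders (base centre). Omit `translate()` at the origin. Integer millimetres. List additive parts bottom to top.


cube([280, 120, 20]);
translate([0, 0, 20]) cube([280, 20, 100]);


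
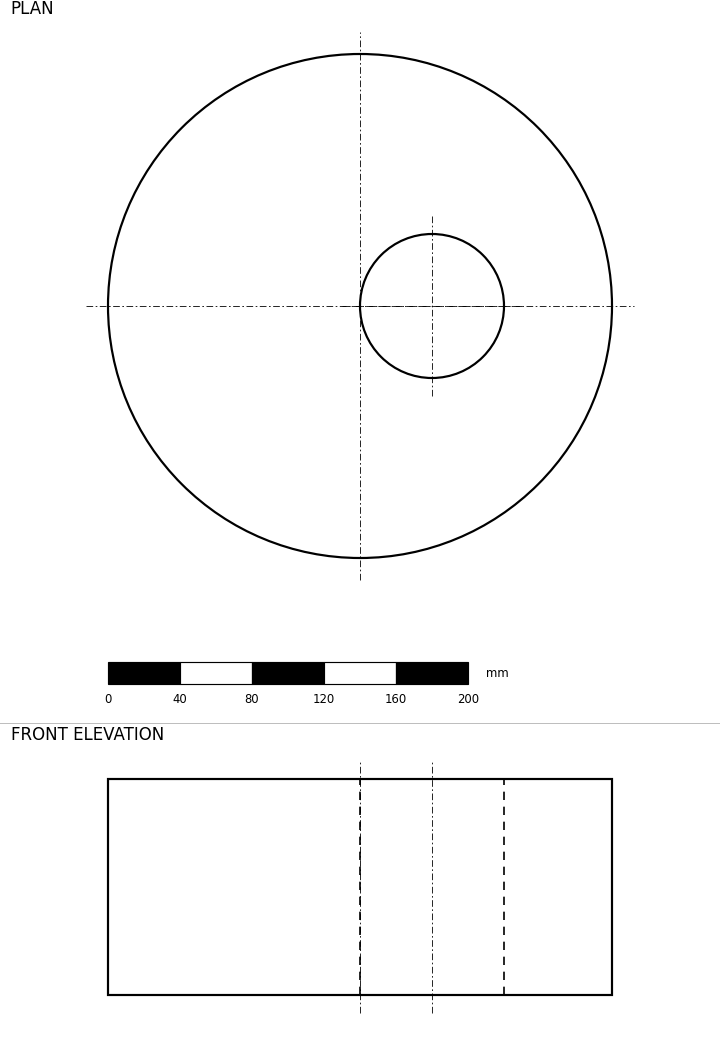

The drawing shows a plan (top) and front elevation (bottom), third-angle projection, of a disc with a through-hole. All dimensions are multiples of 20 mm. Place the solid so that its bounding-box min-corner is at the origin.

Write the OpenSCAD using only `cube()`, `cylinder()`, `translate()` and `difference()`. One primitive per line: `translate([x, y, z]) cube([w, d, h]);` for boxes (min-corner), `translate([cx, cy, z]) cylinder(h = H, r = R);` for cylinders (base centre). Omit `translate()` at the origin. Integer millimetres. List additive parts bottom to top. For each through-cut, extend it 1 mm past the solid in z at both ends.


difference() {
  translate([140, 140, 0]) cylinder(h = 120, r = 140);
  translate([180, 140, -1]) cylinder(h = 122, r = 40);
}
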